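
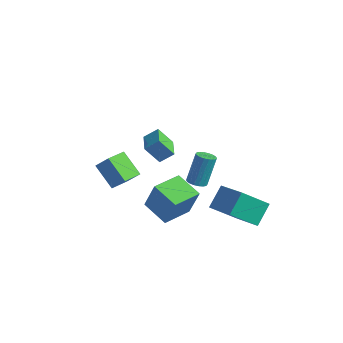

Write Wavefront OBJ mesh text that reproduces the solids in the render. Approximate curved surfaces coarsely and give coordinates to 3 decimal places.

v 2.362 2.919 -4.211
v 1.511 1.496 -2.796
v 2.244 4.086 -3.109
v 1.393 2.663 -1.693
v 4.207 2.477 -3.547
v 3.356 1.054 -2.131
v 4.089 3.644 -2.444
v 3.238 2.221 -1.029
v -1.742 -0.231 1.579
v -1.181 0.361 2.191
v -2.745 0.813 1.489
v -2.184 1.405 2.101
v -1.096 0.295 0.479
v -0.535 0.887 1.091
v -2.099 1.339 0.389
v -1.538 1.931 1.001
v 3.93 -2.457 3.11
v 4.369 -2.794 3.249
v 4.388 -2.06 4.969
v 3.95 -1.723 4.83
v 4.483 -2.586 3.159
v 4.503 -1.852 4.879
v 4.489 -2.353 3.059
v 4.508 -1.619 4.779
v 4.383 -2.14 2.97
v 4.402 -1.406 4.69
v 4.188 -1.99 2.908
v 4.207 -1.256 4.628
v 3.942 -1.933 2.886
v 3.961 -1.199 4.606
v 3.693 -1.979 2.909
v 3.713 -1.245 4.629
v 3.492 -2.12 2.971
v 3.511 -1.386 4.691
v 3.377 -2.328 3.061
v 3.397 -1.594 4.781
v 3.372 -2.561 3.161
v 3.391 -1.827 4.881
v 3.478 -2.774 3.25
v 3.497 -2.04 4.97
v 3.673 -2.924 3.312
v 3.692 -2.19 5.032
v 3.919 -2.981 3.334
v 3.938 -2.247 5.054
v 4.167 -2.935 3.311
v 4.187 -2.201 5.031
v 0.418 -2.662 -0.509
v 1.077 -2.583 1.313
v 0.55 -0.821 -0.637
v 1.209 -0.743 1.186
v 2.031 -2.817 -1.086
v 2.69 -2.739 0.737
v 2.163 -0.977 -1.213
v 2.822 -0.898 0.609
v -4.643 -1.154 -0.822
v -3.854 -0.923 0.079
v -4.734 0.225 -1.098
v -3.945 0.457 -0.197
v -3.275 -1.297 -1.983
v -2.486 -1.065 -1.082
v -3.366 0.083 -2.259
v -2.577 0.314 -1.358
f 2 4 1
f 5 2 1
f 1 4 3
f 3 5 1
f 2 8 4
f 6 2 5
f 6 8 2
f 4 8 3
f 7 5 3
f 3 8 7
f 7 6 5
f 8 6 7
f 10 12 9
f 13 10 9
f 9 12 11
f 11 13 9
f 10 16 12
f 14 10 13
f 14 16 10
f 12 16 11
f 15 13 11
f 11 16 15
f 15 14 13
f 16 14 15
f 18 17 21
f 18 21 19
f 19 21 22
f 19 22 20
f 21 17 23
f 21 23 22
f 22 23 24
f 22 24 20
f 23 17 25
f 23 25 24
f 24 25 26
f 24 26 20
f 25 17 27
f 25 27 26
f 26 27 28
f 26 28 20
f 27 17 29
f 27 29 28
f 28 29 30
f 28 30 20
f 29 17 31
f 29 31 30
f 30 31 32
f 30 32 20
f 31 17 33
f 31 33 32
f 32 33 34
f 32 34 20
f 33 17 35
f 33 35 34
f 34 35 36
f 34 36 20
f 35 17 37
f 35 37 36
f 36 37 38
f 36 38 20
f 37 17 39
f 37 39 38
f 38 39 40
f 38 40 20
f 39 17 41
f 39 41 40
f 40 41 42
f 40 42 20
f 41 17 43
f 41 43 42
f 42 43 44
f 42 44 20
f 43 17 45
f 43 45 44
f 44 45 46
f 44 46 20
f 45 17 18
f 45 18 46
f 46 18 19
f 46 19 20
f 48 50 47
f 51 48 47
f 47 50 49
f 49 51 47
f 48 54 50
f 52 48 51
f 52 54 48
f 50 54 49
f 53 51 49
f 49 54 53
f 53 52 51
f 54 52 53
f 56 58 55
f 59 56 55
f 55 58 57
f 57 59 55
f 56 62 58
f 60 56 59
f 60 62 56
f 58 62 57
f 61 59 57
f 57 62 61
f 61 60 59
f 62 60 61



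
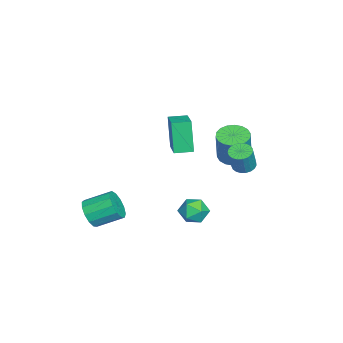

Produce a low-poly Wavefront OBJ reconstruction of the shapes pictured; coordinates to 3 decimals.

v 1.172 3.222 0.302
v 1.647 2.923 0.09
v 2.122 2.799 1.326
v 1.648 3.098 1.538
v 1.727 3.159 0.082
v 2.202 3.035 1.318
v 1.711 3.406 0.113
v 2.187 3.282 1.349
v 1.602 3.621 0.177
v 2.077 3.498 1.413
v 1.419 3.767 0.262
v 1.894 3.644 1.498
v 1.193 3.819 0.354
v 1.668 3.696 1.59
v 0.963 3.768 0.437
v 1.438 3.644 1.673
v 0.77 3.622 0.497
v 1.245 3.498 1.733
v 0.646 3.407 0.523
v 1.121 3.283 1.759
v 0.613 3.16 0.511
v 1.089 3.036 1.747
v 0.677 2.923 0.463
v 1.152 2.8 1.699
v 0.827 2.739 0.387
v 1.302 2.615 1.623
v 1.036 2.638 0.296
v 1.511 2.514 1.532
v 1.269 2.637 0.206
v 1.744 2.514 1.442
v 1.485 2.738 0.133
v 1.96 2.615 1.369
v 1.227 1.627 -3.134
v 1.834 1.286 -3.587
v 0.906 0.414 -2.653
v 1.513 0.073 -3.106
v 1.7 0.563 -2.462
v 1.899 1.313 -2.759
v 0.841 0.387 -3.481
v 1.04 1.137 -3.778
v 1.596 0.52 -3.801
v 2.127 0.629 -3.172
v 0.613 1.071 -3.068
v 1.144 1.18 -2.439
v 2.819 -3.948 -2.913
v 3.102 -3.549 -3.608
v 2.884 -2.234 -2.942
v 2.601 -2.632 -2.247
v 2.628 -3.599 -3.664
v 2.411 -2.283 -2.998
v 2.216 -3.759 -3.482
v 1.998 -2.444 -2.816
v 1.995 -3.98 -3.119
v 1.777 -2.665 -2.453
v 2.035 -4.19 -2.69
v 1.818 -2.875 -2.024
v 2.324 -4.323 -2.332
v 2.107 -3.008 -1.667
v 2.771 -4.337 -2.159
v 2.553 -3.022 -1.493
v 3.232 -4.228 -2.225
v 3.015 -2.912 -1.559
v 3.562 -4.029 -2.509
v 3.345 -2.714 -1.843
v 3.657 -3.805 -2.922
v 3.439 -2.489 -2.256
v 3.485 -3.626 -3.331
v 3.267 -2.31 -2.666
v -2.852 2.192 -1.657
v -2.119 2.615 -1.858
v -1.636 2.612 -0.104
v -2.368 2.188 0.097
v -2.368 2.903 -1.789
v -1.885 2.899 -0.034
v -2.714 3.05 -1.694
v -2.23 3.046 0.061
v -3.086 3.027 -1.591
v -2.603 3.023 0.164
v -3.412 2.839 -1.502
v -2.929 2.835 0.253
v -3.627 2.522 -1.443
v -3.144 2.518 0.312
v -3.689 2.14 -1.427
v -3.206 2.136 0.328
v -3.584 1.768 -1.456
v -3.101 1.765 0.298
v -3.335 1.481 -1.526
v -2.852 1.477 0.229
v -2.99 1.334 -1.621
v -2.506 1.33 0.134
v -2.617 1.357 -1.724
v -2.134 1.353 0.031
v -2.291 1.545 -1.813
v -1.808 1.541 -0.058
v -2.076 1.862 -1.872
v -1.593 1.858 -0.117
v -2.014 2.244 -1.888
v -1.531 2.24 -0.133
v -1.478 -0.807 -0.504
v -2.003 -1.026 1.299
v -1.77 0.128 -0.475
v -2.294 -0.091 1.328
v -0.026 -0.369 -0.028
v -0.55 -0.588 1.775
v -0.317 0.566 0.001
v -0.842 0.347 1.804
f 2 1 5
f 2 5 3
f 3 5 6
f 3 6 4
f 5 1 7
f 5 7 6
f 6 7 8
f 6 8 4
f 7 1 9
f 7 9 8
f 8 9 10
f 8 10 4
f 9 1 11
f 9 11 10
f 10 11 12
f 10 12 4
f 11 1 13
f 11 13 12
f 12 13 14
f 12 14 4
f 13 1 15
f 13 15 14
f 14 15 16
f 14 16 4
f 15 1 17
f 15 17 16
f 16 17 18
f 16 18 4
f 17 1 19
f 17 19 18
f 18 19 20
f 18 20 4
f 19 1 21
f 19 21 20
f 20 21 22
f 20 22 4
f 21 1 23
f 21 23 22
f 22 23 24
f 22 24 4
f 23 1 25
f 23 25 24
f 24 25 26
f 24 26 4
f 25 1 27
f 25 27 26
f 26 27 28
f 26 28 4
f 27 1 29
f 27 29 28
f 28 29 30
f 28 30 4
f 29 1 31
f 29 31 30
f 30 31 32
f 30 32 4
f 31 1 2
f 31 2 32
f 32 2 3
f 32 3 4
f 33 44 38
f 33 38 34
f 33 34 40
f 33 40 43
f 33 43 44
f 34 38 42
f 38 44 37
f 44 43 35
f 43 40 39
f 40 34 41
f 36 42 37
f 36 37 35
f 36 35 39
f 36 39 41
f 36 41 42
f 37 42 38
f 35 37 44
f 39 35 43
f 41 39 40
f 42 41 34
f 46 45 49
f 46 49 47
f 47 49 50
f 47 50 48
f 49 45 51
f 49 51 50
f 50 51 52
f 50 52 48
f 51 45 53
f 51 53 52
f 52 53 54
f 52 54 48
f 53 45 55
f 53 55 54
f 54 55 56
f 54 56 48
f 55 45 57
f 55 57 56
f 56 57 58
f 56 58 48
f 57 45 59
f 57 59 58
f 58 59 60
f 58 60 48
f 59 45 61
f 59 61 60
f 60 61 62
f 60 62 48
f 61 45 63
f 61 63 62
f 62 63 64
f 62 64 48
f 63 45 65
f 63 65 64
f 64 65 66
f 64 66 48
f 65 45 67
f 65 67 66
f 66 67 68
f 66 68 48
f 67 45 46
f 67 46 68
f 68 46 47
f 68 47 48
f 70 69 73
f 70 73 71
f 71 73 74
f 71 74 72
f 73 69 75
f 73 75 74
f 74 75 76
f 74 76 72
f 75 69 77
f 75 77 76
f 76 77 78
f 76 78 72
f 77 69 79
f 77 79 78
f 78 79 80
f 78 80 72
f 79 69 81
f 79 81 80
f 80 81 82
f 80 82 72
f 81 69 83
f 81 83 82
f 82 83 84
f 82 84 72
f 83 69 85
f 83 85 84
f 84 85 86
f 84 86 72
f 85 69 87
f 85 87 86
f 86 87 88
f 86 88 72
f 87 69 89
f 87 89 88
f 88 89 90
f 88 90 72
f 89 69 91
f 89 91 90
f 90 91 92
f 90 92 72
f 91 69 93
f 91 93 92
f 92 93 94
f 92 94 72
f 93 69 95
f 93 95 94
f 94 95 96
f 94 96 72
f 95 69 97
f 95 97 96
f 96 97 98
f 96 98 72
f 97 69 70
f 97 70 98
f 98 70 71
f 98 71 72
f 100 102 99
f 103 100 99
f 99 102 101
f 101 103 99
f 100 106 102
f 104 100 103
f 104 106 100
f 102 106 101
f 105 103 101
f 101 106 105
f 105 104 103
f 106 104 105



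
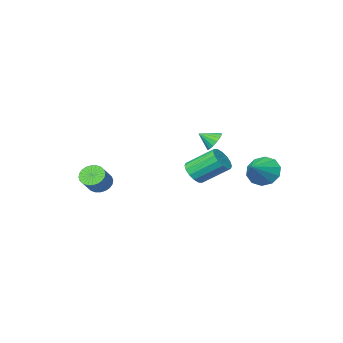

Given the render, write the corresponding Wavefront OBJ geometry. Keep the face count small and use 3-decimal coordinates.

v -4.296 3.408 0.829
v -3.696 3.213 0.04
v -3.064 4.112 1.591
v -3.959 3.771 -0.051
v -4.35 4.191 0.194
v -4.721 4.312 0.681
v -4.929 4.088 1.225
v -4.896 3.604 1.618
v -4.633 3.045 1.709
v -4.241 2.625 1.464
v -3.87 2.504 0.977
v -3.662 2.729 0.433
v 2.554 -2.062 -0.467
v 3.103 -2.04 -0.977
v 3.875 -1.457 -0.124
v 3.326 -1.478 0.387
v 2.968 -1.786 -1.029
v 3.739 -1.203 -0.175
v 2.769 -1.574 -0.994
v 3.54 -0.99 -0.141
v 2.538 -1.436 -0.88
v 3.309 -0.852 -0.026
v 2.309 -1.393 -0.702
v 3.081 -0.81 0.151
v 2.118 -1.452 -0.489
v 2.889 -0.869 0.365
v 1.993 -1.604 -0.272
v 2.764 -1.021 0.581
v 1.953 -1.826 -0.085
v 2.725 -1.242 0.768
v 2.005 -2.083 0.044
v 2.777 -1.5 0.897
v 2.141 -2.337 0.095
v 2.912 -1.754 0.949
v 2.34 -2.55 0.061
v 3.111 -1.966 0.914
v 2.571 -2.688 -0.054
v 3.342 -2.104 0.8
v 2.799 -2.73 -0.231
v 3.571 -2.147 0.622
v 2.991 -2.671 -0.445
v 3.762 -2.088 0.409
v 3.116 -2.519 -0.661
v 3.887 -1.936 0.192
v 3.155 -2.298 -0.848
v 3.927 -1.714 0.005
v -2.023 0.078 0.08
v -1.774 -0.353 0.719
v -2.907 0.711 1.879
v -3.157 1.142 1.24
v -1.503 -0.034 0.691
v -2.637 1.03 1.851
v -1.372 0.315 0.499
v -2.506 1.379 1.659
v -1.415 0.6 0.195
v -2.549 1.665 1.355
v -1.621 0.746 -0.14
v -2.755 1.81 1.02
v -1.935 0.712 -0.416
v -3.069 1.776 0.744
v -2.273 0.509 -0.559
v -3.406 1.573 0.601
v -2.543 0.19 -0.531
v -3.677 1.254 0.629
v -2.674 -0.159 -0.339
v -3.808 0.905 0.821
v -2.631 -0.445 -0.035
v -3.765 0.62 1.125
v -2.425 -0.59 0.3
v -3.559 0.474 1.46
v -2.111 -0.556 0.576
v -3.245 0.508 1.736
v -2.829 0.861 2.472
v -2.389 0.881 1.94
v -2.111 0.399 3.048
v -2.335 1.187 2.117
v -2.413 1.405 2.389
v -2.603 1.477 2.683
v -2.853 1.384 2.921
v -3.097 1.151 3.038
v -3.269 0.84 3.003
v -3.323 0.535 2.826
v -3.245 0.316 2.554
v -3.056 0.244 2.26
v -2.805 0.337 2.023
v -2.562 0.57 1.906
f 2 1 4
f 2 4 3
f 4 1 5
f 4 5 3
f 5 1 6
f 5 6 3
f 6 1 7
f 6 7 3
f 7 1 8
f 7 8 3
f 8 1 9
f 8 9 3
f 9 1 10
f 9 10 3
f 10 1 11
f 10 11 3
f 11 1 12
f 11 12 3
f 12 1 2
f 12 2 3
f 14 13 17
f 14 17 15
f 15 17 18
f 15 18 16
f 17 13 19
f 17 19 18
f 18 19 20
f 18 20 16
f 19 13 21
f 19 21 20
f 20 21 22
f 20 22 16
f 21 13 23
f 21 23 22
f 22 23 24
f 22 24 16
f 23 13 25
f 23 25 24
f 24 25 26
f 24 26 16
f 25 13 27
f 25 27 26
f 26 27 28
f 26 28 16
f 27 13 29
f 27 29 28
f 28 29 30
f 28 30 16
f 29 13 31
f 29 31 30
f 30 31 32
f 30 32 16
f 31 13 33
f 31 33 32
f 32 33 34
f 32 34 16
f 33 13 35
f 33 35 34
f 34 35 36
f 34 36 16
f 35 13 37
f 35 37 36
f 36 37 38
f 36 38 16
f 37 13 39
f 37 39 38
f 38 39 40
f 38 40 16
f 39 13 41
f 39 41 40
f 40 41 42
f 40 42 16
f 41 13 43
f 41 43 42
f 42 43 44
f 42 44 16
f 43 13 45
f 43 45 44
f 44 45 46
f 44 46 16
f 45 13 14
f 45 14 46
f 46 14 15
f 46 15 16
f 48 47 51
f 48 51 49
f 49 51 52
f 49 52 50
f 51 47 53
f 51 53 52
f 52 53 54
f 52 54 50
f 53 47 55
f 53 55 54
f 54 55 56
f 54 56 50
f 55 47 57
f 55 57 56
f 56 57 58
f 56 58 50
f 57 47 59
f 57 59 58
f 58 59 60
f 58 60 50
f 59 47 61
f 59 61 60
f 60 61 62
f 60 62 50
f 61 47 63
f 61 63 62
f 62 63 64
f 62 64 50
f 63 47 65
f 63 65 64
f 64 65 66
f 64 66 50
f 65 47 67
f 65 67 66
f 66 67 68
f 66 68 50
f 67 47 69
f 67 69 68
f 68 69 70
f 68 70 50
f 69 47 71
f 69 71 70
f 70 71 72
f 70 72 50
f 71 47 48
f 71 48 72
f 72 48 49
f 72 49 50
f 74 73 76
f 74 76 75
f 76 73 77
f 76 77 75
f 77 73 78
f 77 78 75
f 78 73 79
f 78 79 75
f 79 73 80
f 79 80 75
f 80 73 81
f 80 81 75
f 81 73 82
f 81 82 75
f 82 73 83
f 82 83 75
f 83 73 84
f 83 84 75
f 84 73 85
f 84 85 75
f 85 73 86
f 85 86 75
f 86 73 74
f 86 74 75



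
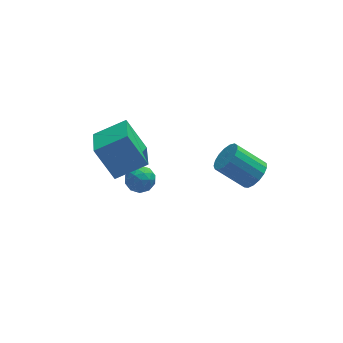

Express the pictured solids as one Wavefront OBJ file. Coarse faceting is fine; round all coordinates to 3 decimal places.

v 3.738 -1.769 1.177
v 4.352 -1.587 1.766
v 3.036 -0.989 2.952
v 2.422 -1.171 2.363
v 4.315 -1.234 1.548
v 2.999 -0.636 2.734
v 4.147 -1.004 1.245
v 2.831 -0.406 2.431
v 3.884 -0.949 0.926
v 2.568 -0.351 2.112
v 3.589 -1.082 0.665
v 2.273 -0.484 1.851
v 3.327 -1.372 0.521
v 2.011 -0.774 1.707
v 3.16 -1.753 0.527
v 1.844 -1.155 1.714
v 3.125 -2.138 0.682
v 1.809 -1.54 1.869
v 3.23 -2.438 0.951
v 1.914 -1.84 2.137
v 3.452 -2.585 1.271
v 2.136 -1.987 2.457
v 3.74 -2.545 1.57
v 2.423 -1.947 2.756
v 4.027 -2.327 1.778
v 2.711 -1.73 2.965
v 4.248 -1.982 1.849
v 2.932 -1.384 3.036
v -3.495 1.491 2.82
v -3.798 -0.294 3.428
v -1.858 1.484 3.616
v -2.161 -0.301 4.224
v -2.659 0.761 1.096
v -2.962 -1.024 1.704
v -1.022 0.754 1.892
v -1.325 -1.031 2.5
v -1.796 2.323 -2.282
v -1.071 2.498 -2.646
v -1.189 1.402 -1.514
v -0.464 1.577 -1.878
v -0.821 2.134 -1.377
v -1.196 2.703 -1.851
v -1.064 1.197 -2.309
v -1.439 1.766 -2.783
v -0.618 1.802 -2.663
v -0.468 2.381 -2.087
v -1.792 1.519 -2.073
v -1.642 2.098 -1.497
v -1.487 2.491 -2.531
v -0.773 1.409 -1.629
v -0.983 1.736 -1.334
v -0.557 1.839 -1.548
v -1.561 2.612 -2.064
v -1.134 2.715 -2.278
v -0.987 2.501 -1.532
v -1.126 1.185 -1.882
v -0.699 1.288 -2.096
v -1.703 2.061 -2.612
v -1.277 2.164 -2.826
v -1.273 1.399 -2.628
v -0.794 2.185 -2.755
v -0.437 1.643 -2.304
v -0.79 1.42 -2.557
v -1.01 1.755 -2.836
v -0.706 2.525 -2.417
v -0.349 1.984 -1.965
v -0.559 2.311 -1.67
v -0.78 2.646 -1.949
v -0.44 2.116 -2.426
v -1.911 1.916 -2.195
v -1.554 1.375 -1.743
v -1.48 1.254 -2.211
v -1.701 1.589 -2.49
v -1.823 2.257 -1.856
v -1.466 1.715 -1.405
v -1.25 2.145 -1.324
v -1.47 2.48 -1.603
v -1.82 1.784 -1.734
f 2 1 5
f 2 5 3
f 3 5 6
f 3 6 4
f 5 1 7
f 5 7 6
f 6 7 8
f 6 8 4
f 7 1 9
f 7 9 8
f 8 9 10
f 8 10 4
f 9 1 11
f 9 11 10
f 10 11 12
f 10 12 4
f 11 1 13
f 11 13 12
f 12 13 14
f 12 14 4
f 13 1 15
f 13 15 14
f 14 15 16
f 14 16 4
f 15 1 17
f 15 17 16
f 16 17 18
f 16 18 4
f 17 1 19
f 17 19 18
f 18 19 20
f 18 20 4
f 19 1 21
f 19 21 20
f 20 21 22
f 20 22 4
f 21 1 23
f 21 23 22
f 22 23 24
f 22 24 4
f 23 1 25
f 23 25 24
f 24 25 26
f 24 26 4
f 25 1 27
f 25 27 26
f 26 27 28
f 26 28 4
f 27 1 2
f 27 2 28
f 28 2 3
f 28 3 4
f 30 32 29
f 33 30 29
f 29 32 31
f 31 33 29
f 30 36 32
f 34 30 33
f 34 36 30
f 32 36 31
f 35 33 31
f 31 36 35
f 35 34 33
f 36 34 35
f 37 74 53
f 74 48 77
f 53 77 42
f 74 77 53
f 37 53 49
f 53 42 54
f 49 54 38
f 53 54 49
f 37 49 58
f 49 38 59
f 58 59 44
f 49 59 58
f 37 58 70
f 58 44 73
f 70 73 47
f 58 73 70
f 37 70 74
f 70 47 78
f 74 78 48
f 70 78 74
f 38 54 65
f 54 42 68
f 65 68 46
f 54 68 65
f 42 77 55
f 77 48 76
f 55 76 41
f 77 76 55
f 48 78 75
f 78 47 71
f 75 71 39
f 78 71 75
f 47 73 72
f 73 44 60
f 72 60 43
f 73 60 72
f 44 59 64
f 59 38 61
f 64 61 45
f 59 61 64
f 40 66 52
f 66 46 67
f 52 67 41
f 66 67 52
f 40 52 50
f 52 41 51
f 50 51 39
f 52 51 50
f 40 50 57
f 50 39 56
f 57 56 43
f 50 56 57
f 40 57 62
f 57 43 63
f 62 63 45
f 57 63 62
f 40 62 66
f 62 45 69
f 66 69 46
f 62 69 66
f 41 67 55
f 67 46 68
f 55 68 42
f 67 68 55
f 39 51 75
f 51 41 76
f 75 76 48
f 51 76 75
f 43 56 72
f 56 39 71
f 72 71 47
f 56 71 72
f 45 63 64
f 63 43 60
f 64 60 44
f 63 60 64
f 46 69 65
f 69 45 61
f 65 61 38
f 69 61 65



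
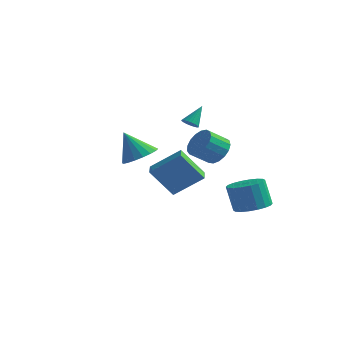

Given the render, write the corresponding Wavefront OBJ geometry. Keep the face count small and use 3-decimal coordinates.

v 3 -0.502 0.861
v 3.468 -0.215 1.587
v 2.847 -1.072 2.325
v 2.38 -1.358 1.599
v 3.114 0.039 1.585
v 2.494 -0.818 2.322
v 2.734 0.169 1.416
v 2.114 -0.688 2.154
v 2.415 0.146 1.12
v 1.795 -0.711 1.858
v 2.23 -0.026 0.765
v 1.61 -0.883 1.503
v 2.222 -0.307 0.432
v 1.601 -1.164 1.17
v 2.392 -0.632 0.197
v 1.771 -1.489 0.935
v 2.701 -0.927 0.115
v 2.08 -1.784 0.852
v 3.079 -1.125 0.203
v 2.458 -1.982 0.941
v 3.439 -1.18 0.442
v 2.818 -2.037 1.18
v 3.698 -1.08 0.777
v 3.077 -1.937 1.515
v 3.798 -0.847 1.131
v 3.177 -1.704 1.869
v 3.715 -0.535 1.424
v 3.094 -1.392 2.161
v -3.107 1.853 -1.292
v -2.421 1.068 -1.008
v -4.013 1.647 0.332
v -2.207 1.464 -0.838
v -2.171 1.937 -0.759
v -2.321 2.393 -0.785
v -2.627 2.742 -0.911
v -3.027 2.915 -1.113
v -3.443 2.877 -1.35
v -3.793 2.637 -1.575
v -4.007 2.241 -1.745
v -4.043 1.768 -1.824
v -3.893 1.312 -1.798
v -3.588 0.963 -1.672
v -3.187 0.79 -1.47
v -2.771 0.828 -1.233
v 1.142 -4.055 0.137
v 2.489 -3.328 1.295
v 0.663 -3.224 0.171
v 2.011 -2.496 1.329
v 2.129 -3.424 -1.409
v 3.477 -2.696 -0.251
v 1.651 -2.592 -1.375
v 2.998 -1.865 -0.217
v 3.57 2.167 -3.817
v 4.505 1.802 -3.546
v 4.045 1.809 -1.951
v 3.11 2.173 -2.223
v 4.565 2.26 -3.531
v 4.105 2.267 -1.936
v 4.428 2.7 -3.572
v 3.968 2.707 -1.977
v 4.121 3.035 -3.662
v 3.661 3.042 -2.067
v 3.705 3.197 -3.783
v 3.245 3.204 -2.188
v 3.262 3.155 -3.911
v 2.802 3.162 -2.316
v 2.88 2.918 -4.02
v 2.42 2.925 -2.425
v 2.635 2.531 -4.089
v 2.175 2.538 -2.494
v 2.575 2.073 -4.104
v 2.115 2.08 -2.509
v 2.712 1.633 -4.063
v 2.252 1.64 -2.468
v 3.019 1.298 -3.973
v 2.559 1.305 -2.378
v 3.435 1.136 -3.852
v 2.975 1.143 -2.257
v 3.878 1.178 -3.724
v 3.418 1.185 -2.129
v 4.26 1.415 -3.615
v 3.8 1.422 -2.02
v -0.766 3.097 1.112
v -0.552 3.443 0.788
v -0.534 3.963 2.188
v -0.76 3.502 0.785
v -0.969 3.491 0.839
v -1.143 3.412 0.94
v -1.252 3.279 1.071
v -1.277 3.114 1.209
v -1.214 2.947 1.33
v -1.073 2.805 1.413
v -0.879 2.714 1.445
v -0.666 2.689 1.419
v -0.47 2.735 1.339
v -0.326 2.844 1.221
v -0.257 2.996 1.083
v -0.277 3.166 0.951
v -0.381 3.324 0.847
f 2 1 5
f 2 5 3
f 3 5 6
f 3 6 4
f 5 1 7
f 5 7 6
f 6 7 8
f 6 8 4
f 7 1 9
f 7 9 8
f 8 9 10
f 8 10 4
f 9 1 11
f 9 11 10
f 10 11 12
f 10 12 4
f 11 1 13
f 11 13 12
f 12 13 14
f 12 14 4
f 13 1 15
f 13 15 14
f 14 15 16
f 14 16 4
f 15 1 17
f 15 17 16
f 16 17 18
f 16 18 4
f 17 1 19
f 17 19 18
f 18 19 20
f 18 20 4
f 19 1 21
f 19 21 20
f 20 21 22
f 20 22 4
f 21 1 23
f 21 23 22
f 22 23 24
f 22 24 4
f 23 1 25
f 23 25 24
f 24 25 26
f 24 26 4
f 25 1 27
f 25 27 26
f 26 27 28
f 26 28 4
f 27 1 2
f 27 2 28
f 28 2 3
f 28 3 4
f 30 29 32
f 30 32 31
f 32 29 33
f 32 33 31
f 33 29 34
f 33 34 31
f 34 29 35
f 34 35 31
f 35 29 36
f 35 36 31
f 36 29 37
f 36 37 31
f 37 29 38
f 37 38 31
f 38 29 39
f 38 39 31
f 39 29 40
f 39 40 31
f 40 29 41
f 40 41 31
f 41 29 42
f 41 42 31
f 42 29 43
f 42 43 31
f 43 29 44
f 43 44 31
f 44 29 30
f 44 30 31
f 46 48 45
f 49 46 45
f 45 48 47
f 47 49 45
f 46 52 48
f 50 46 49
f 50 52 46
f 48 52 47
f 51 49 47
f 47 52 51
f 51 50 49
f 52 50 51
f 54 53 57
f 54 57 55
f 55 57 58
f 55 58 56
f 57 53 59
f 57 59 58
f 58 59 60
f 58 60 56
f 59 53 61
f 59 61 60
f 60 61 62
f 60 62 56
f 61 53 63
f 61 63 62
f 62 63 64
f 62 64 56
f 63 53 65
f 63 65 64
f 64 65 66
f 64 66 56
f 65 53 67
f 65 67 66
f 66 67 68
f 66 68 56
f 67 53 69
f 67 69 68
f 68 69 70
f 68 70 56
f 69 53 71
f 69 71 70
f 70 71 72
f 70 72 56
f 71 53 73
f 71 73 72
f 72 73 74
f 72 74 56
f 73 53 75
f 73 75 74
f 74 75 76
f 74 76 56
f 75 53 77
f 75 77 76
f 76 77 78
f 76 78 56
f 77 53 79
f 77 79 78
f 78 79 80
f 78 80 56
f 79 53 81
f 79 81 80
f 80 81 82
f 80 82 56
f 81 53 54
f 81 54 82
f 82 54 55
f 82 55 56
f 84 83 86
f 84 86 85
f 86 83 87
f 86 87 85
f 87 83 88
f 87 88 85
f 88 83 89
f 88 89 85
f 89 83 90
f 89 90 85
f 90 83 91
f 90 91 85
f 91 83 92
f 91 92 85
f 92 83 93
f 92 93 85
f 93 83 94
f 93 94 85
f 94 83 95
f 94 95 85
f 95 83 96
f 95 96 85
f 96 83 97
f 96 97 85
f 97 83 98
f 97 98 85
f 98 83 99
f 98 99 85
f 99 83 84
f 99 84 85



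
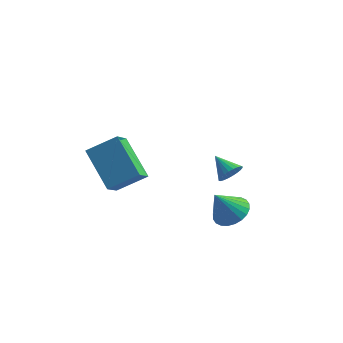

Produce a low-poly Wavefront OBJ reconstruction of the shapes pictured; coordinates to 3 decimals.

v 3.279 -1.478 -1.889
v 3.952 -1.242 -1.484
v 2.681 -1.862 -0.671
v 3.781 -0.972 -1.483
v 3.533 -0.779 -1.544
v 3.246 -0.692 -1.657
v 2.965 -0.725 -1.806
v 2.731 -0.873 -1.967
v 2.581 -1.112 -2.116
v 2.537 -1.408 -2.231
v 2.606 -1.714 -2.294
v 2.777 -1.984 -2.295
v 3.025 -2.177 -2.234
v 3.311 -2.264 -2.121
v 3.593 -2.231 -1.972
v 3.826 -2.084 -1.811
v 3.977 -1.844 -1.662
v 4.021 -1.548 -1.547
v 2.507 2.291 -2.689
v 2.905 2.422 -2.246
v 1.713 2.889 -2.151
v 2.941 2.604 -2.395
v 2.91 2.738 -2.589
v 2.819 2.804 -2.799
v 2.679 2.792 -2.991
v 2.514 2.704 -3.138
v 2.347 2.553 -3.216
v 2.205 2.362 -3.214
v 2.109 2.161 -3.132
v 2.073 1.979 -2.982
v 2.104 1.845 -2.788
v 2.196 1.778 -2.579
v 2.335 1.79 -2.386
v 2.501 1.878 -2.24
v 2.667 2.029 -2.162
v 2.809 2.22 -2.164
v -2.727 -1.042 0.407
v -1.536 -0.573 1.129
v -2.605 -0.125 -0.389
v -1.413 0.344 0.333
v -1.527 -2.244 -0.793
v -0.335 -1.775 -0.071
v -1.404 -1.327 -1.589
v -0.213 -0.858 -0.867
f 2 1 4
f 2 4 3
f 4 1 5
f 4 5 3
f 5 1 6
f 5 6 3
f 6 1 7
f 6 7 3
f 7 1 8
f 7 8 3
f 8 1 9
f 8 9 3
f 9 1 10
f 9 10 3
f 10 1 11
f 10 11 3
f 11 1 12
f 11 12 3
f 12 1 13
f 12 13 3
f 13 1 14
f 13 14 3
f 14 1 15
f 14 15 3
f 15 1 16
f 15 16 3
f 16 1 17
f 16 17 3
f 17 1 18
f 17 18 3
f 18 1 2
f 18 2 3
f 20 19 22
f 20 22 21
f 22 19 23
f 22 23 21
f 23 19 24
f 23 24 21
f 24 19 25
f 24 25 21
f 25 19 26
f 25 26 21
f 26 19 27
f 26 27 21
f 27 19 28
f 27 28 21
f 28 19 29
f 28 29 21
f 29 19 30
f 29 30 21
f 30 19 31
f 30 31 21
f 31 19 32
f 31 32 21
f 32 19 33
f 32 33 21
f 33 19 34
f 33 34 21
f 34 19 35
f 34 35 21
f 35 19 36
f 35 36 21
f 36 19 20
f 36 20 21
f 38 40 37
f 41 38 37
f 37 40 39
f 39 41 37
f 38 44 40
f 42 38 41
f 42 44 38
f 40 44 39
f 43 41 39
f 39 44 43
f 43 42 41
f 44 42 43



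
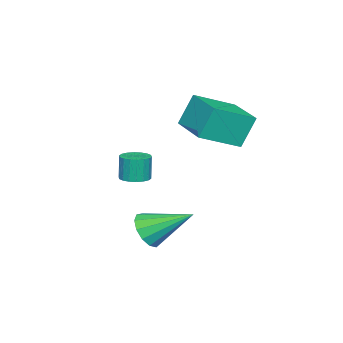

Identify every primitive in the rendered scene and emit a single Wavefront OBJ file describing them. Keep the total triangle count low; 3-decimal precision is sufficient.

v -3.901 0.622 0.169
v -4.392 1.056 1.651
v -2.559 2.197 0.152
v -3.049 2.631 1.634
v -2.491 -0.571 0.986
v -2.981 -0.137 2.468
v -1.148 1.004 0.969
v -1.639 1.438 2.451
v 1.138 -0.049 -3.43
v 1.964 -0.107 -3.052
v 0.762 1.749 -2.33
v 2.021 0.168 -3.481
v 1.797 0.374 -3.894
v 1.364 0.445 -4.16
v 0.86 0.36 -4.193
v 0.444 0.145 -3.984
v 0.248 -0.131 -3.599
v 0.335 -0.381 -3.16
v 0.677 -0.526 -2.807
v 1.166 -0.519 -2.651
v 1.646 -0.363 -2.742
v -1.334 -1.935 -1.922
v -1 -1.368 -1.876
v -1.111 -1.398 -0.692
v -1.446 -1.965 -0.738
v -1.278 -1.278 -1.9
v -1.39 -1.308 -0.716
v -1.568 -1.318 -1.928
v -1.68 -1.348 -0.744
v -1.811 -1.48 -1.956
v -1.923 -1.51 -0.771
v -1.96 -1.732 -1.976
v -2.072 -1.763 -0.792
v -1.985 -2.025 -1.986
v -2.097 -2.055 -0.802
v -1.881 -2.299 -1.983
v -1.993 -2.33 -0.799
v -1.669 -2.502 -1.968
v -1.78 -2.532 -0.784
v -1.39 -2.592 -1.944
v -1.502 -2.622 -0.76
v -1.1 -2.552 -1.916
v -1.212 -2.582 -0.732
v -0.857 -2.39 -1.889
v -0.969 -2.42 -0.704
v -0.708 -2.137 -1.868
v -0.82 -2.168 -0.684
v -0.683 -1.845 -1.858
v -0.795 -1.875 -0.674
v -0.787 -1.57 -1.861
v -0.899 -1.601 -0.677
f 2 4 1
f 5 2 1
f 1 4 3
f 3 5 1
f 2 8 4
f 6 2 5
f 6 8 2
f 4 8 3
f 7 5 3
f 3 8 7
f 7 6 5
f 8 6 7
f 10 9 12
f 10 12 11
f 12 9 13
f 12 13 11
f 13 9 14
f 13 14 11
f 14 9 15
f 14 15 11
f 15 9 16
f 15 16 11
f 16 9 17
f 16 17 11
f 17 9 18
f 17 18 11
f 18 9 19
f 18 19 11
f 19 9 20
f 19 20 11
f 20 9 21
f 20 21 11
f 21 9 10
f 21 10 11
f 23 22 26
f 23 26 24
f 24 26 27
f 24 27 25
f 26 22 28
f 26 28 27
f 27 28 29
f 27 29 25
f 28 22 30
f 28 30 29
f 29 30 31
f 29 31 25
f 30 22 32
f 30 32 31
f 31 32 33
f 31 33 25
f 32 22 34
f 32 34 33
f 33 34 35
f 33 35 25
f 34 22 36
f 34 36 35
f 35 36 37
f 35 37 25
f 36 22 38
f 36 38 37
f 37 38 39
f 37 39 25
f 38 22 40
f 38 40 39
f 39 40 41
f 39 41 25
f 40 22 42
f 40 42 41
f 41 42 43
f 41 43 25
f 42 22 44
f 42 44 43
f 43 44 45
f 43 45 25
f 44 22 46
f 44 46 45
f 45 46 47
f 45 47 25
f 46 22 48
f 46 48 47
f 47 48 49
f 47 49 25
f 48 22 50
f 48 50 49
f 49 50 51
f 49 51 25
f 50 22 23
f 50 23 51
f 51 23 24
f 51 24 25



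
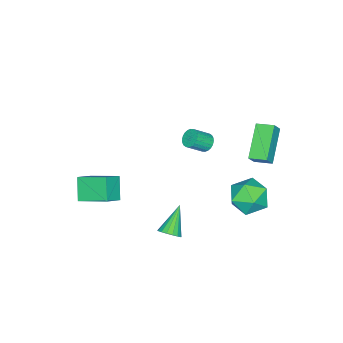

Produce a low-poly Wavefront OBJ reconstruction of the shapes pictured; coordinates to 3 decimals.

v -0.458 2.138 2.244
v -0.041 2.357 1.981
v 0.656 1.861 2.673
v 0.238 1.642 2.936
v -0.08 2.505 2.126
v 0.617 2.009 2.818
v -0.177 2.597 2.29
v 0.52 2.101 2.981
v -0.316 2.618 2.446
v 0.38 2.122 3.137
v -0.478 2.567 2.571
v 0.219 2.071 3.263
v -0.636 2.451 2.647
v 0.061 1.954 3.339
v -0.767 2.286 2.662
v -0.07 1.79 3.353
v -0.851 2.1 2.613
v -0.155 1.603 3.304
v -0.876 1.919 2.507
v -0.179 1.423 3.199
v -0.837 1.771 2.362
v -0.14 1.275 3.054
v -0.74 1.679 2.199
v -0.043 1.183 2.89
v -0.6 1.658 2.043
v 0.096 1.162 2.734
v -0.439 1.709 1.917
v 0.258 1.213 2.609
v -0.281 1.826 1.841
v 0.416 1.329 2.533
v -0.15 1.99 1.827
v 0.547 1.494 2.518
v -0.065 2.177 1.876
v 0.631 1.68 2.567
v -2.432 3.744 -0.137
v -4.099 3.155 1.016
v -2.62 4.702 0.081
v -4.286 4.113 1.234
v -1.954 3.687 0.526
v -3.62 3.098 1.679
v -2.141 4.645 0.744
v -3.808 4.056 1.897
v 3.651 2.682 -1.304
v 4.058 2.497 -0.889
v 2.409 2.478 -0.176
v 4.046 2.786 -0.85
v 3.943 3.051 -0.916
v 3.773 3.232 -1.07
v 3.576 3.287 -1.278
v 3.395 3.203 -1.492
v 3.274 3 -1.662
v 3.238 2.724 -1.751
v 3.298 2.438 -1.737
v 3.438 2.208 -1.624
v 3.627 2.087 -1.438
v 3.822 2.102 -1.221
v 3.977 2.25 -1.022
v 1.698 -3.34 -1.75
v 2.601 -3.491 -1.141
v 1.479 -1.709 -1.02
v 2.382 -1.86 -0.412
v 2.478 -2.78 -2.768
v 3.381 -2.931 -2.16
v 2.259 -1.149 -2.039
v 3.162 -1.3 -1.43
v -2.616 4.42 -2.196
v -1.462 4.368 -2.424
v -2.918 2.972 -3.396
v -1.764 2.92 -3.624
v -2.17 2.605 -2.564
v -1.983 3.5 -1.823
v -2.397 3.84 -3.997
v -2.21 4.735 -3.256
v -1.327 4.009 -3.538
v -1.186 3.246 -2.652
v -3.194 4.094 -3.168
v -3.053 3.331 -2.282
f 2 1 5
f 2 5 3
f 3 5 6
f 3 6 4
f 5 1 7
f 5 7 6
f 6 7 8
f 6 8 4
f 7 1 9
f 7 9 8
f 8 9 10
f 8 10 4
f 9 1 11
f 9 11 10
f 10 11 12
f 10 12 4
f 11 1 13
f 11 13 12
f 12 13 14
f 12 14 4
f 13 1 15
f 13 15 14
f 14 15 16
f 14 16 4
f 15 1 17
f 15 17 16
f 16 17 18
f 16 18 4
f 17 1 19
f 17 19 18
f 18 19 20
f 18 20 4
f 19 1 21
f 19 21 20
f 20 21 22
f 20 22 4
f 21 1 23
f 21 23 22
f 22 23 24
f 22 24 4
f 23 1 25
f 23 25 24
f 24 25 26
f 24 26 4
f 25 1 27
f 25 27 26
f 26 27 28
f 26 28 4
f 27 1 29
f 27 29 28
f 28 29 30
f 28 30 4
f 29 1 31
f 29 31 30
f 30 31 32
f 30 32 4
f 31 1 33
f 31 33 32
f 32 33 34
f 32 34 4
f 33 1 2
f 33 2 34
f 34 2 3
f 34 3 4
f 36 38 35
f 39 36 35
f 35 38 37
f 37 39 35
f 36 42 38
f 40 36 39
f 40 42 36
f 38 42 37
f 41 39 37
f 37 42 41
f 41 40 39
f 42 40 41
f 44 43 46
f 44 46 45
f 46 43 47
f 46 47 45
f 47 43 48
f 47 48 45
f 48 43 49
f 48 49 45
f 49 43 50
f 49 50 45
f 50 43 51
f 50 51 45
f 51 43 52
f 51 52 45
f 52 43 53
f 52 53 45
f 53 43 54
f 53 54 45
f 54 43 55
f 54 55 45
f 55 43 56
f 55 56 45
f 56 43 57
f 56 57 45
f 57 43 44
f 57 44 45
f 59 61 58
f 62 59 58
f 58 61 60
f 60 62 58
f 59 65 61
f 63 59 62
f 63 65 59
f 61 65 60
f 64 62 60
f 60 65 64
f 64 63 62
f 65 63 64
f 66 77 71
f 66 71 67
f 66 67 73
f 66 73 76
f 66 76 77
f 67 71 75
f 71 77 70
f 77 76 68
f 76 73 72
f 73 67 74
f 69 75 70
f 69 70 68
f 69 68 72
f 69 72 74
f 69 74 75
f 70 75 71
f 68 70 77
f 72 68 76
f 74 72 73
f 75 74 67



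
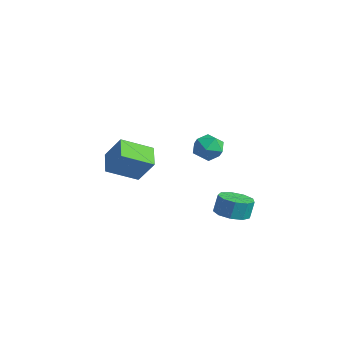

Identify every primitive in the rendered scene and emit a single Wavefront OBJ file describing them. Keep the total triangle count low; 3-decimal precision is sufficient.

v -3.332 -4.902 -0.192
v -4.432 -4.094 0.298
v -2.543 -3.28 -1.099
v -3.642 -2.471 -0.609
v -2.398 -4.529 1.289
v -3.497 -3.72 1.779
v -1.608 -2.906 0.382
v -2.708 -2.098 0.872
v 3.406 -1.792 -1.453
v 4.231 -1.263 -1.598
v 4.198 -0.92 -0.532
v 3.374 -1.448 -0.387
v 3.686 -0.885 -1.736
v 3.654 -0.542 -0.67
v 3.01 -0.931 -1.742
v 2.978 -0.588 -0.676
v 2.52 -1.38 -1.612
v 2.488 -1.037 -0.547
v 2.444 -2.021 -1.408
v 2.412 -1.678 -0.342
v 2.819 -2.555 -1.225
v 2.786 -2.212 -0.159
v 3.468 -2.732 -1.148
v 3.435 -2.388 -0.083
v 4.088 -2.468 -1.214
v 4.056 -2.125 -0.149
v 4.39 -1.888 -1.392
v 4.357 -1.545 -0.326
v 1.748 -1.249 1.959
v 2.334 -1.543 2.656
v 0.566 -1.977 2.644
v 1.152 -2.271 3.341
v 0.925 -1.345 3.267
v 1.655 -0.895 2.843
v 1.245 -2.625 2.457
v 1.975 -2.175 2.033
v 2.023 -2.394 2.964
v 1.825 -1.602 3.464
v 1.075 -1.918 1.836
v 0.877 -1.126 2.336
f 2 4 1
f 5 2 1
f 1 4 3
f 3 5 1
f 2 8 4
f 6 2 5
f 6 8 2
f 4 8 3
f 7 5 3
f 3 8 7
f 7 6 5
f 8 6 7
f 10 9 13
f 10 13 11
f 11 13 14
f 11 14 12
f 13 9 15
f 13 15 14
f 14 15 16
f 14 16 12
f 15 9 17
f 15 17 16
f 16 17 18
f 16 18 12
f 17 9 19
f 17 19 18
f 18 19 20
f 18 20 12
f 19 9 21
f 19 21 20
f 20 21 22
f 20 22 12
f 21 9 23
f 21 23 22
f 22 23 24
f 22 24 12
f 23 9 25
f 23 25 24
f 24 25 26
f 24 26 12
f 25 9 27
f 25 27 26
f 26 27 28
f 26 28 12
f 27 9 10
f 27 10 28
f 28 10 11
f 28 11 12
f 29 40 34
f 29 34 30
f 29 30 36
f 29 36 39
f 29 39 40
f 30 34 38
f 34 40 33
f 40 39 31
f 39 36 35
f 36 30 37
f 32 38 33
f 32 33 31
f 32 31 35
f 32 35 37
f 32 37 38
f 33 38 34
f 31 33 40
f 35 31 39
f 37 35 36
f 38 37 30



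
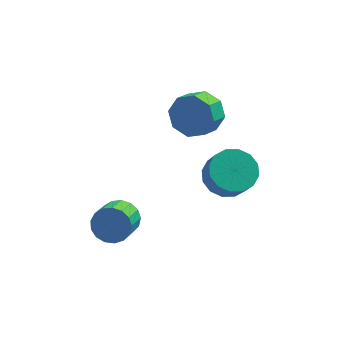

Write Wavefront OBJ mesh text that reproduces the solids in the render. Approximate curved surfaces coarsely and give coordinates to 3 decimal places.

v -0.57 0.105 -0.767
v 0.21 -0.239 -0.984
v -0.109 -1.389 -0.31
v -0.89 -1.045 -0.093
v 0.284 -0.045 -0.617
v -0.036 -1.195 0.056
v 0.162 0.184 -0.285
v -0.158 -0.966 0.388
v -0.128 0.394 -0.063
v -0.447 -0.756 0.61
v -0.519 0.538 -0.002
v -0.838 -0.612 0.671
v -0.922 0.583 -0.117
v -1.241 -0.567 0.556
v -1.244 0.518 -0.38
v -1.564 -0.631 0.293
v -1.412 0.359 -0.732
v -1.731 -0.791 -0.059
v -1.387 0.141 -1.092
v -1.707 -1.008 -0.418
v -1.175 -0.085 -1.377
v -1.495 -1.234 -0.704
v -0.825 -0.267 -1.522
v -1.144 -1.417 -0.849
v -0.416 -0.365 -1.495
v -0.735 -1.514 -0.822
v -0.042 -0.354 -1.3
v -0.362 -1.504 -0.627
v 3.819 2.402 -0.122
v 4.629 1.908 -0.659
v 4.931 1.245 0.405
v 4.121 1.738 0.942
v 4.862 2.371 -0.437
v 5.164 1.708 0.628
v 4.816 2.843 -0.13
v 5.118 2.18 0.935
v 4.502 3.196 0.179
v 4.804 2.533 1.243
v 4.006 3.336 0.407
v 4.307 2.673 1.472
v 3.459 3.226 0.493
v 3.761 2.563 1.558
v 3.009 2.895 0.415
v 3.311 2.232 1.479
v 2.776 2.432 0.192
v 3.078 1.769 1.257
v 2.822 1.96 -0.115
v 3.124 1.297 0.95
v 3.136 1.607 -0.423
v 3.438 0.944 0.641
v 3.633 1.467 -0.652
v 3.934 0.804 0.413
v 4.179 1.577 -0.738
v 4.481 0.914 0.327
v 2.773 3.1 3.6
v 3.353 2.439 3.008
v 2.887 1.618 3.469
v 2.307 2.28 4.06
v 3.715 2.627 3.71
v 3.249 1.806 4.17
v 3.525 3.092 4.347
v 3.059 2.271 4.807
v 2.895 3.562 4.546
v 2.429 2.742 5.007
v 2.193 3.762 4.191
v 1.727 2.941 4.652
v 1.831 3.574 3.49
v 1.365 2.753 3.95
v 2.021 3.109 2.853
v 1.555 2.288 3.313
v 2.651 2.638 2.653
v 2.185 1.818 3.114
f 2 1 5
f 2 5 3
f 3 5 6
f 3 6 4
f 5 1 7
f 5 7 6
f 6 7 8
f 6 8 4
f 7 1 9
f 7 9 8
f 8 9 10
f 8 10 4
f 9 1 11
f 9 11 10
f 10 11 12
f 10 12 4
f 11 1 13
f 11 13 12
f 12 13 14
f 12 14 4
f 13 1 15
f 13 15 14
f 14 15 16
f 14 16 4
f 15 1 17
f 15 17 16
f 16 17 18
f 16 18 4
f 17 1 19
f 17 19 18
f 18 19 20
f 18 20 4
f 19 1 21
f 19 21 20
f 20 21 22
f 20 22 4
f 21 1 23
f 21 23 22
f 22 23 24
f 22 24 4
f 23 1 25
f 23 25 24
f 24 25 26
f 24 26 4
f 25 1 27
f 25 27 26
f 26 27 28
f 26 28 4
f 27 1 2
f 27 2 28
f 28 2 3
f 28 3 4
f 30 29 33
f 30 33 31
f 31 33 34
f 31 34 32
f 33 29 35
f 33 35 34
f 34 35 36
f 34 36 32
f 35 29 37
f 35 37 36
f 36 37 38
f 36 38 32
f 37 29 39
f 37 39 38
f 38 39 40
f 38 40 32
f 39 29 41
f 39 41 40
f 40 41 42
f 40 42 32
f 41 29 43
f 41 43 42
f 42 43 44
f 42 44 32
f 43 29 45
f 43 45 44
f 44 45 46
f 44 46 32
f 45 29 47
f 45 47 46
f 46 47 48
f 46 48 32
f 47 29 49
f 47 49 48
f 48 49 50
f 48 50 32
f 49 29 51
f 49 51 50
f 50 51 52
f 50 52 32
f 51 29 53
f 51 53 52
f 52 53 54
f 52 54 32
f 53 29 30
f 53 30 54
f 54 30 31
f 54 31 32
f 56 55 59
f 56 59 57
f 57 59 60
f 57 60 58
f 59 55 61
f 59 61 60
f 60 61 62
f 60 62 58
f 61 55 63
f 61 63 62
f 62 63 64
f 62 64 58
f 63 55 65
f 63 65 64
f 64 65 66
f 64 66 58
f 65 55 67
f 65 67 66
f 66 67 68
f 66 68 58
f 67 55 69
f 67 69 68
f 68 69 70
f 68 70 58
f 69 55 71
f 69 71 70
f 70 71 72
f 70 72 58
f 71 55 56
f 71 56 72
f 72 56 57
f 72 57 58



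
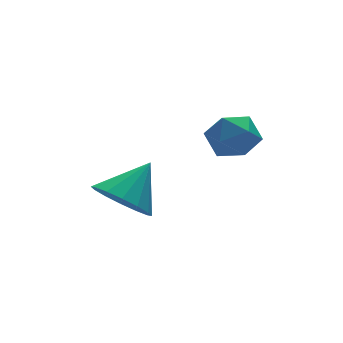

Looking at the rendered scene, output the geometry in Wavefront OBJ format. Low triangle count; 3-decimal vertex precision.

v -0.714 1.27 -0.602
v -0.005 1.055 -1.289
v 0.434 1.65 0.462
v -0.11 1.562 -1.357
v -0.377 1.991 -1.223
v -0.734 2.227 -0.923
v -1.085 2.207 -0.536
v -1.337 1.935 -0.167
v -1.422 1.485 0.085
v -1.317 0.978 0.153
v -1.05 0.548 0.019
v -0.694 0.312 -0.281
v -0.342 0.333 -0.668
v -0.09 0.605 -1.036
v 2.713 1.52 1.742
v 3.338 1.193 1.194
v 1.942 0.307 1.586
v 2.567 -0.02 1.038
v 2.745 0.084 1.908
v 3.222 0.834 2.004
v 2.058 0.666 0.776
v 2.535 1.416 0.872
v 2.934 0.665 0.597
v 3.358 0.305 1.296
v 1.922 1.195 1.484
v 2.346 0.835 2.183
f 2 1 4
f 2 4 3
f 4 1 5
f 4 5 3
f 5 1 6
f 5 6 3
f 6 1 7
f 6 7 3
f 7 1 8
f 7 8 3
f 8 1 9
f 8 9 3
f 9 1 10
f 9 10 3
f 10 1 11
f 10 11 3
f 11 1 12
f 11 12 3
f 12 1 13
f 12 13 3
f 13 1 14
f 13 14 3
f 14 1 2
f 14 2 3
f 15 26 20
f 15 20 16
f 15 16 22
f 15 22 25
f 15 25 26
f 16 20 24
f 20 26 19
f 26 25 17
f 25 22 21
f 22 16 23
f 18 24 19
f 18 19 17
f 18 17 21
f 18 21 23
f 18 23 24
f 19 24 20
f 17 19 26
f 21 17 25
f 23 21 22
f 24 23 16



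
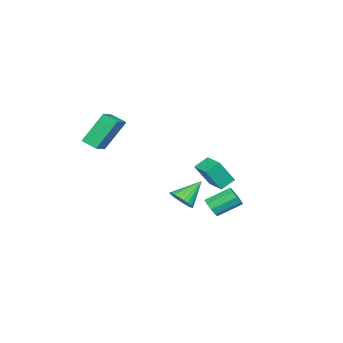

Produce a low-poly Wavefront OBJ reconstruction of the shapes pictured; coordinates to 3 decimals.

v 2.444 1.548 0.06
v 1.784 2.043 0.571
v 3.277 2.553 0.161
v 2.618 3.048 0.672
v 3.042 0.912 1.448
v 2.383 1.407 1.959
v 3.876 1.917 1.549
v 3.216 2.412 2.06
v 2.182 -0.195 -1.615
v 2.807 0.195 -1.256
v 1.078 0.535 -0.485
v 2.72 0.408 -1.478
v 2.551 0.529 -1.722
v 2.326 0.54 -1.949
v 2.079 0.439 -2.125
v 1.848 0.241 -2.223
v 1.667 -0.023 -2.229
v 1.565 -0.313 -2.142
v 1.556 -0.585 -1.974
v 1.643 -0.798 -1.751
v 1.812 -0.919 -1.508
v 2.038 -0.93 -1.281
v 2.285 -0.829 -1.105
v 2.516 -0.631 -1.006
v 2.697 -0.367 -1
v 2.799 -0.077 -1.088
v -1.233 0.157 -3.584
v -0.762 0.606 -3.814
v -1.516 1.831 -2.965
v -1.987 1.383 -2.736
v -1.127 0.588 -4.112
v -1.881 1.814 -3.264
v -1.542 0.369 -4.164
v -2.295 1.594 -3.316
v -1.812 0.051 -3.944
v -2.566 1.276 -3.096
v -1.811 -0.218 -3.556
v -2.565 1.007 -2.708
v -1.54 -0.311 -3.181
v -2.294 0.914 -2.333
v -1.126 -0.185 -2.995
v -1.879 1.041 -2.146
v -0.761 0.102 -3.084
v -1.515 1.327 -2.236
v -0.617 0.414 -3.408
v -1.371 1.639 -2.559
v 2.769 -3.133 3.983
v 2.675 -4.009 4.365
v 4.069 -3.028 4.546
v 3.974 -3.903 4.928
v 3.626 -4.017 2.172
v 3.531 -4.892 2.554
v 4.925 -3.911 2.735
v 4.831 -4.787 3.117
f 2 4 1
f 5 2 1
f 1 4 3
f 3 5 1
f 2 8 4
f 6 2 5
f 6 8 2
f 4 8 3
f 7 5 3
f 3 8 7
f 7 6 5
f 8 6 7
f 10 9 12
f 10 12 11
f 12 9 13
f 12 13 11
f 13 9 14
f 13 14 11
f 14 9 15
f 14 15 11
f 15 9 16
f 15 16 11
f 16 9 17
f 16 17 11
f 17 9 18
f 17 18 11
f 18 9 19
f 18 19 11
f 19 9 20
f 19 20 11
f 20 9 21
f 20 21 11
f 21 9 22
f 21 22 11
f 22 9 23
f 22 23 11
f 23 9 24
f 23 24 11
f 24 9 25
f 24 25 11
f 25 9 26
f 25 26 11
f 26 9 10
f 26 10 11
f 28 27 31
f 28 31 29
f 29 31 32
f 29 32 30
f 31 27 33
f 31 33 32
f 32 33 34
f 32 34 30
f 33 27 35
f 33 35 34
f 34 35 36
f 34 36 30
f 35 27 37
f 35 37 36
f 36 37 38
f 36 38 30
f 37 27 39
f 37 39 38
f 38 39 40
f 38 40 30
f 39 27 41
f 39 41 40
f 40 41 42
f 40 42 30
f 41 27 43
f 41 43 42
f 42 43 44
f 42 44 30
f 43 27 45
f 43 45 44
f 44 45 46
f 44 46 30
f 45 27 28
f 45 28 46
f 46 28 29
f 46 29 30
f 48 50 47
f 51 48 47
f 47 50 49
f 49 51 47
f 48 54 50
f 52 48 51
f 52 54 48
f 50 54 49
f 53 51 49
f 49 54 53
f 53 52 51
f 54 52 53



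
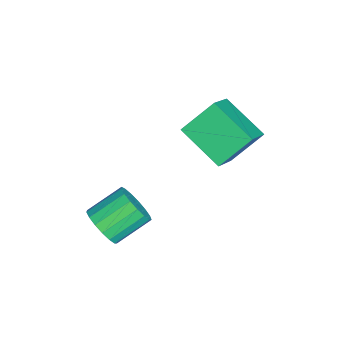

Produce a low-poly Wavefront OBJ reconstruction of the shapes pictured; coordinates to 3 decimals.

v -4.45 -0.769 3.509
v -3.464 -1.006 4.273
v -4.888 0.051 4.329
v -3.902 -0.186 5.093
v -3.678 0.306 2.847
v -2.692 0.069 3.611
v -4.116 1.126 3.667
v -3.13 0.889 4.431
v -1.351 -2.794 1.996
v -0.98 -2.896 2.495
v -1.519 -2.067 3.063
v -1.889 -1.966 2.564
v -0.831 -2.689 2.335
v -1.369 -1.86 2.903
v -0.8 -2.506 2.097
v -1.338 -1.677 2.666
v -0.895 -2.389 1.836
v -1.434 -1.561 2.405
v -1.095 -2.365 1.612
v -1.634 -1.536 2.18
v -1.354 -2.44 1.475
v -1.892 -1.611 2.044
v -1.612 -2.595 1.458
v -2.15 -1.766 2.026
v -1.81 -2.796 1.564
v -2.348 -1.967 2.132
v -1.903 -2.997 1.769
v -2.441 -2.168 2.337
v -1.869 -3.151 2.026
v -2.407 -2.323 2.594
v -1.717 -3.224 2.276
v -2.255 -2.395 2.844
v -1.481 -3.198 2.462
v -2.019 -2.369 3.03
v -1.215 -3.08 2.541
v -1.753 -2.251 3.109
f 2 4 1
f 5 2 1
f 1 4 3
f 3 5 1
f 2 8 4
f 6 2 5
f 6 8 2
f 4 8 3
f 7 5 3
f 3 8 7
f 7 6 5
f 8 6 7
f 10 9 13
f 10 13 11
f 11 13 14
f 11 14 12
f 13 9 15
f 13 15 14
f 14 15 16
f 14 16 12
f 15 9 17
f 15 17 16
f 16 17 18
f 16 18 12
f 17 9 19
f 17 19 18
f 18 19 20
f 18 20 12
f 19 9 21
f 19 21 20
f 20 21 22
f 20 22 12
f 21 9 23
f 21 23 22
f 22 23 24
f 22 24 12
f 23 9 25
f 23 25 24
f 24 25 26
f 24 26 12
f 25 9 27
f 25 27 26
f 26 27 28
f 26 28 12
f 27 9 29
f 27 29 28
f 28 29 30
f 28 30 12
f 29 9 31
f 29 31 30
f 30 31 32
f 30 32 12
f 31 9 33
f 31 33 32
f 32 33 34
f 32 34 12
f 33 9 35
f 33 35 34
f 34 35 36
f 34 36 12
f 35 9 10
f 35 10 36
f 36 10 11
f 36 11 12



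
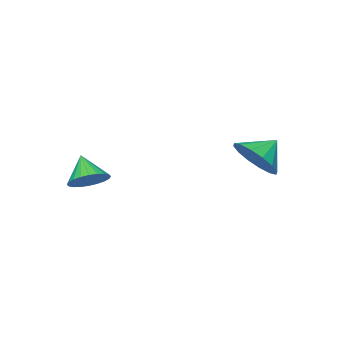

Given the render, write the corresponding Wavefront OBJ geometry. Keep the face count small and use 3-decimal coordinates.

v -2.627 0.831 0.308
v -2.05 0.678 1.11
v -3.533 1.009 0.992
v -2.02 1.187 1.019
v -2.152 1.6 0.737
v -2.412 1.808 0.34
v -2.729 1.753 -0.066
v -3.018 1.452 -0.371
v -3.203 0.985 -0.495
v -3.233 0.476 -0.404
v -3.101 0.063 -0.122
v -2.841 -0.145 0.275
v -2.525 -0.09 0.681
v -2.235 0.211 0.987
v 1.449 -3.103 -0.679
v 1.89 -3.652 -0.991
v 1.131 -3.857 0.199
v 2.085 -3.518 -0.805
v 2.183 -3.321 -0.6
v 2.17 -3.091 -0.408
v 2.046 -2.863 -0.256
v 1.832 -2.671 -0.169
v 1.56 -2.545 -0.159
v 1.27 -2.504 -0.229
v 1.008 -2.554 -0.367
v 0.813 -2.688 -0.552
v 0.715 -2.884 -0.757
v 0.729 -3.114 -0.95
v 0.852 -3.343 -1.101
v 1.066 -3.534 -1.189
v 1.339 -3.66 -1.198
v 1.628 -3.702 -1.129
f 2 1 4
f 2 4 3
f 4 1 5
f 4 5 3
f 5 1 6
f 5 6 3
f 6 1 7
f 6 7 3
f 7 1 8
f 7 8 3
f 8 1 9
f 8 9 3
f 9 1 10
f 9 10 3
f 10 1 11
f 10 11 3
f 11 1 12
f 11 12 3
f 12 1 13
f 12 13 3
f 13 1 14
f 13 14 3
f 14 1 2
f 14 2 3
f 16 15 18
f 16 18 17
f 18 15 19
f 18 19 17
f 19 15 20
f 19 20 17
f 20 15 21
f 20 21 17
f 21 15 22
f 21 22 17
f 22 15 23
f 22 23 17
f 23 15 24
f 23 24 17
f 24 15 25
f 24 25 17
f 25 15 26
f 25 26 17
f 26 15 27
f 26 27 17
f 27 15 28
f 27 28 17
f 28 15 29
f 28 29 17
f 29 15 30
f 29 30 17
f 30 15 31
f 30 31 17
f 31 15 32
f 31 32 17
f 32 15 16
f 32 16 17



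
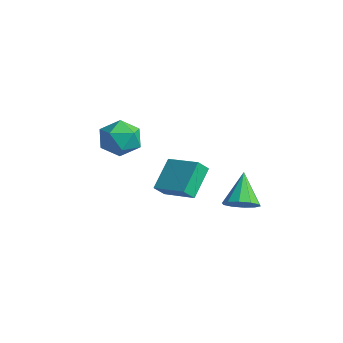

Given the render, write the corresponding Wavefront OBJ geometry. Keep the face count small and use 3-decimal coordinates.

v 0.621 -4.521 -0.668
v -0.077 -3.27 0.641
v 0.569 -3.893 -1.296
v -0.129 -2.642 0.013
v 2.409 -3.958 -0.253
v 1.711 -2.707 1.056
v 2.357 -3.33 -0.881
v 1.659 -2.079 0.428
v -3.662 -2.737 1.027
v -2.892 -3.133 0.168
v -4.488 -4.527 1.112
v -3.718 -4.923 0.253
v -3.301 -4.647 1.366
v -2.791 -3.54 1.313
v -4.589 -4.12 -0.033
v -4.079 -3.013 -0.086
v -3.465 -3.988 -0.487
v -2.669 -4.313 0.378
v -4.711 -3.347 0.902
v -3.915 -3.672 1.767
v 2.645 -0.855 -1.949
v 3.433 -0.845 -1.436
v 1.635 -0.045 -0.411
v 3.4 -0.341 -1.723
v 3.078 -0.033 -2.096
v 2.591 -0.039 -2.413
v 2.125 -0.357 -2.553
v 1.858 -0.864 -2.462
v 1.891 -1.368 -2.174
v 2.212 -1.676 -1.801
v 2.699 -1.67 -1.484
v 3.165 -1.353 -1.345
f 2 4 1
f 5 2 1
f 1 4 3
f 3 5 1
f 2 8 4
f 6 2 5
f 6 8 2
f 4 8 3
f 7 5 3
f 3 8 7
f 7 6 5
f 8 6 7
f 9 20 14
f 9 14 10
f 9 10 16
f 9 16 19
f 9 19 20
f 10 14 18
f 14 20 13
f 20 19 11
f 19 16 15
f 16 10 17
f 12 18 13
f 12 13 11
f 12 11 15
f 12 15 17
f 12 17 18
f 13 18 14
f 11 13 20
f 15 11 19
f 17 15 16
f 18 17 10
f 22 21 24
f 22 24 23
f 24 21 25
f 24 25 23
f 25 21 26
f 25 26 23
f 26 21 27
f 26 27 23
f 27 21 28
f 27 28 23
f 28 21 29
f 28 29 23
f 29 21 30
f 29 30 23
f 30 21 31
f 30 31 23
f 31 21 32
f 31 32 23
f 32 21 22
f 32 22 23



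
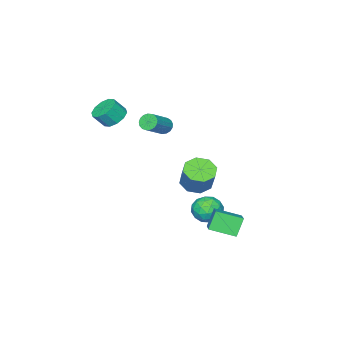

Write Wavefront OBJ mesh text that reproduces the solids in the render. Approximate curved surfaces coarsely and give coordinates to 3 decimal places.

v 1.674 2.745 -0.099
v 2.599 2.859 -0.489
v 3.13 3.609 0.988
v 2.206 3.495 1.379
v 2.14 3.465 -0.632
v 2.672 4.215 0.845
v 1.409 3.649 -0.462
v 1.94 4.399 1.015
v 0.833 3.303 -0.08
v 1.364 4.054 1.398
v 0.75 2.631 0.292
v 1.281 3.381 1.769
v 1.208 2.025 0.435
v 1.74 2.775 1.912
v 1.94 1.841 0.265
v 2.471 2.591 1.742
v 2.516 2.186 -0.118
v 3.047 2.937 1.36
v -0.413 3.924 -5.01
v -1.128 3.86 -3.832
v 0.985 5.256 -4.089
v 0.27 5.192 -2.91
v 0.53 2.588 -4.51
v -0.185 2.524 -3.331
v 1.928 3.92 -3.588
v 1.213 3.856 -2.41
v 2.402 -3.006 3.449
v 3.17 -2.711 3.084
v 3.746 -3.119 3.967
v 2.978 -3.414 4.331
v 2.965 -2.305 3.405
v 3.541 -2.714 4.288
v 2.545 -2.168 3.743
v 3.121 -2.576 4.626
v 2.071 -2.35 3.968
v 2.647 -2.758 4.851
v 1.723 -2.783 3.995
v 2.298 -3.191 4.878
v 1.634 -3.301 3.813
v 2.21 -3.709 4.696
v 1.839 -3.706 3.492
v 2.415 -4.115 4.375
v 2.259 -3.844 3.154
v 2.835 -4.252 4.037
v 2.733 -3.662 2.929
v 3.309 -4.07 3.812
v 3.082 -3.229 2.902
v 3.657 -3.637 3.785
v -0.162 2.228 -4.645
v 0.391 1.817 -3.85
v -1.571 1.483 -4.05
v -1.018 1.072 -3.255
v -1.191 2.108 -3.295
v -0.32 2.569 -3.663
v -0.86 0.731 -4.237
v 0.011 1.192 -4.605
v -0.041 0.892 -3.598
v -0.245 1.744 -3.016
v -0.935 1.556 -4.884
v -1.139 2.408 -4.302
v 0.238 2.088 -4.299
v -1.418 1.212 -3.601
v -1.52 1.821 -3.624
v -1.195 1.58 -3.157
v -0.18 2.53 -4.189
v 0.145 2.289 -3.722
v -0.785 2.46 -3.396
v -1.325 1.011 -4.178
v -1 0.77 -3.711
v 0.015 1.72 -4.743
v 0.34 1.479 -4.276
v -0.395 0.84 -4.504
v 0.309 1.303 -3.684
v -0.519 0.865 -3.335
v -0.426 0.664 -3.912
v 0.086 0.935 -4.128
v 0.189 1.803 -3.342
v -0.639 1.365 -2.993
v -0.741 1.974 -3.016
v -0.229 2.245 -3.232
v -0.064 1.26 -3.194
v -0.541 1.935 -4.907
v -1.369 1.497 -4.558
v -0.951 1.055 -4.668
v -0.439 1.326 -4.884
v -0.661 2.435 -4.565
v -1.489 1.997 -4.216
v -1.266 2.365 -3.772
v -0.754 2.636 -3.988
v -1.116 2.04 -4.706
v -1.529 -2.728 1.296
v -1.205 -2.576 0.765
v 0.413 -2.36 1.813
v 0.089 -2.512 2.344
v -1.308 -2.307 0.868
v 0.31 -2.09 1.916
v -1.461 -2.134 1.069
v 0.156 -1.917 2.117
v -1.63 -2.097 1.322
v -0.013 -1.88 2.37
v -1.776 -2.205 1.569
v -0.158 -1.988 2.617
v -1.865 -2.433 1.753
v -0.247 -2.216 2.802
v -1.877 -2.728 1.833
v -0.259 -2.511 2.881
v -1.809 -3.024 1.789
v -0.192 -2.807 2.838
v -1.677 -3.252 1.633
v -0.06 -3.035 2.682
v -1.511 -3.36 1.399
v 0.106 -3.143 2.448
v -1.349 -3.323 1.142
v 0.268 -3.106 2.19
v -1.229 -3.15 0.92
v 0.389 -2.933 1.968
v -1.177 -2.881 0.784
v 0.441 -2.664 1.832
f 2 1 5
f 2 5 3
f 3 5 6
f 3 6 4
f 5 1 7
f 5 7 6
f 6 7 8
f 6 8 4
f 7 1 9
f 7 9 8
f 8 9 10
f 8 10 4
f 9 1 11
f 9 11 10
f 10 11 12
f 10 12 4
f 11 1 13
f 11 13 12
f 12 13 14
f 12 14 4
f 13 1 15
f 13 15 14
f 14 15 16
f 14 16 4
f 15 1 17
f 15 17 16
f 16 17 18
f 16 18 4
f 17 1 2
f 17 2 18
f 18 2 3
f 18 3 4
f 20 22 19
f 23 20 19
f 19 22 21
f 21 23 19
f 20 26 22
f 24 20 23
f 24 26 20
f 22 26 21
f 25 23 21
f 21 26 25
f 25 24 23
f 26 24 25
f 28 27 31
f 28 31 29
f 29 31 32
f 29 32 30
f 31 27 33
f 31 33 32
f 32 33 34
f 32 34 30
f 33 27 35
f 33 35 34
f 34 35 36
f 34 36 30
f 35 27 37
f 35 37 36
f 36 37 38
f 36 38 30
f 37 27 39
f 37 39 38
f 38 39 40
f 38 40 30
f 39 27 41
f 39 41 40
f 40 41 42
f 40 42 30
f 41 27 43
f 41 43 42
f 42 43 44
f 42 44 30
f 43 27 45
f 43 45 44
f 44 45 46
f 44 46 30
f 45 27 47
f 45 47 46
f 46 47 48
f 46 48 30
f 47 27 28
f 47 28 48
f 48 28 29
f 48 29 30
f 49 86 65
f 86 60 89
f 65 89 54
f 86 89 65
f 49 65 61
f 65 54 66
f 61 66 50
f 65 66 61
f 49 61 70
f 61 50 71
f 70 71 56
f 61 71 70
f 49 70 82
f 70 56 85
f 82 85 59
f 70 85 82
f 49 82 86
f 82 59 90
f 86 90 60
f 82 90 86
f 50 66 77
f 66 54 80
f 77 80 58
f 66 80 77
f 54 89 67
f 89 60 88
f 67 88 53
f 89 88 67
f 60 90 87
f 90 59 83
f 87 83 51
f 90 83 87
f 59 85 84
f 85 56 72
f 84 72 55
f 85 72 84
f 56 71 76
f 71 50 73
f 76 73 57
f 71 73 76
f 52 78 64
f 78 58 79
f 64 79 53
f 78 79 64
f 52 64 62
f 64 53 63
f 62 63 51
f 64 63 62
f 52 62 69
f 62 51 68
f 69 68 55
f 62 68 69
f 52 69 74
f 69 55 75
f 74 75 57
f 69 75 74
f 52 74 78
f 74 57 81
f 78 81 58
f 74 81 78
f 53 79 67
f 79 58 80
f 67 80 54
f 79 80 67
f 51 63 87
f 63 53 88
f 87 88 60
f 63 88 87
f 55 68 84
f 68 51 83
f 84 83 59
f 68 83 84
f 57 75 76
f 75 55 72
f 76 72 56
f 75 72 76
f 58 81 77
f 81 57 73
f 77 73 50
f 81 73 77
f 92 91 95
f 92 95 93
f 93 95 96
f 93 96 94
f 95 91 97
f 95 97 96
f 96 97 98
f 96 98 94
f 97 91 99
f 97 99 98
f 98 99 100
f 98 100 94
f 99 91 101
f 99 101 100
f 100 101 102
f 100 102 94
f 101 91 103
f 101 103 102
f 102 103 104
f 102 104 94
f 103 91 105
f 103 105 104
f 104 105 106
f 104 106 94
f 105 91 107
f 105 107 106
f 106 107 108
f 106 108 94
f 107 91 109
f 107 109 108
f 108 109 110
f 108 110 94
f 109 91 111
f 109 111 110
f 110 111 112
f 110 112 94
f 111 91 113
f 111 113 112
f 112 113 114
f 112 114 94
f 113 91 115
f 113 115 114
f 114 115 116
f 114 116 94
f 115 91 117
f 115 117 116
f 116 117 118
f 116 118 94
f 117 91 92
f 117 92 118
f 118 92 93
f 118 93 94



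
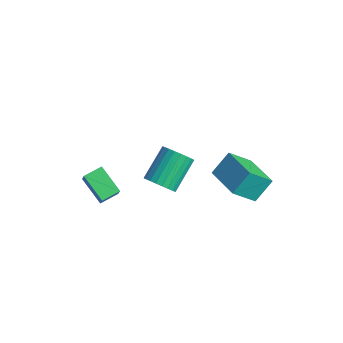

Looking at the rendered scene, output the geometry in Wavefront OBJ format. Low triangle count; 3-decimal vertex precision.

v 1.797 -1.836 0.779
v 2.086 -2.263 1.455
v 1.573 -0.771 2.617
v 1.283 -0.344 1.941
v 2.358 -2.097 1.362
v 1.844 -0.605 2.524
v 2.544 -1.891 1.18
v 2.031 -0.399 2.342
v 2.617 -1.677 0.937
v 2.103 -0.185 2.1
v 2.564 -1.488 0.67
v 2.051 0.005 1.833
v 2.395 -1.351 0.42
v 1.882 0.142 1.582
v 2.135 -1.288 0.224
v 1.621 0.204 1.387
v 1.823 -1.308 0.113
v 1.31 0.184 1.275
v 1.507 -1.409 0.103
v 0.994 0.083 1.265
v 1.236 -1.575 0.196
v 0.722 -0.083 1.358
v 1.049 -1.781 0.378
v 0.536 -0.289 1.54
v 0.977 -1.995 0.62
v 0.463 -0.503 1.783
v 1.029 -2.185 0.887
v 0.516 -0.692 2.05
v 1.198 -2.322 1.138
v 0.685 -0.829 2.3
v 1.459 -2.384 1.333
v 0.945 -0.892 2.496
v 1.77 -2.364 1.445
v 1.257 -0.872 2.607
v 1.959 2.594 -1.656
v 1.634 1.427 -0.506
v 1.985 3.601 -0.627
v 1.66 2.434 0.523
v 3.96 2.286 -1.403
v 3.635 1.119 -0.253
v 3.986 3.293 -0.374
v 3.661 2.126 0.776
v -4.234 -2.246 -3.731
v -3.777 -2.432 -2.967
v -4.156 -1.209 -3.526
v -3.698 -1.395 -2.761
v -2.762 -2.185 -4.599
v -2.304 -2.371 -3.834
v -2.683 -1.148 -4.393
v -2.226 -1.334 -3.629
f 2 1 5
f 2 5 3
f 3 5 6
f 3 6 4
f 5 1 7
f 5 7 6
f 6 7 8
f 6 8 4
f 7 1 9
f 7 9 8
f 8 9 10
f 8 10 4
f 9 1 11
f 9 11 10
f 10 11 12
f 10 12 4
f 11 1 13
f 11 13 12
f 12 13 14
f 12 14 4
f 13 1 15
f 13 15 14
f 14 15 16
f 14 16 4
f 15 1 17
f 15 17 16
f 16 17 18
f 16 18 4
f 17 1 19
f 17 19 18
f 18 19 20
f 18 20 4
f 19 1 21
f 19 21 20
f 20 21 22
f 20 22 4
f 21 1 23
f 21 23 22
f 22 23 24
f 22 24 4
f 23 1 25
f 23 25 24
f 24 25 26
f 24 26 4
f 25 1 27
f 25 27 26
f 26 27 28
f 26 28 4
f 27 1 29
f 27 29 28
f 28 29 30
f 28 30 4
f 29 1 31
f 29 31 30
f 30 31 32
f 30 32 4
f 31 1 33
f 31 33 32
f 32 33 34
f 32 34 4
f 33 1 2
f 33 2 34
f 34 2 3
f 34 3 4
f 36 38 35
f 39 36 35
f 35 38 37
f 37 39 35
f 36 42 38
f 40 36 39
f 40 42 36
f 38 42 37
f 41 39 37
f 37 42 41
f 41 40 39
f 42 40 41
f 44 46 43
f 47 44 43
f 43 46 45
f 45 47 43
f 44 50 46
f 48 44 47
f 48 50 44
f 46 50 45
f 49 47 45
f 45 50 49
f 49 48 47
f 50 48 49



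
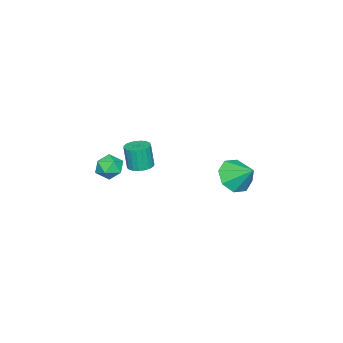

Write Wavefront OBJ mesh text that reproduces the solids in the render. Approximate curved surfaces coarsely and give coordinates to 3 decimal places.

v 1.431 -2.322 0.689
v 2.111 -2.327 0.709
v 2.068 -2.544 2.071
v 1.389 -2.538 2.051
v 2.053 -2.053 0.751
v 2.01 -2.27 2.113
v 1.888 -1.826 0.782
v 1.845 -2.043 2.144
v 1.643 -1.685 0.797
v 1.601 -1.901 2.159
v 1.362 -1.653 0.793
v 1.32 -1.87 2.155
v 1.093 -1.737 0.771
v 1.051 -1.954 2.134
v 0.883 -1.922 0.735
v 0.84 -2.139 2.097
v 0.767 -2.177 0.691
v 0.724 -2.393 2.053
v 0.766 -2.456 0.647
v 0.723 -2.673 2.009
v 0.88 -2.712 0.61
v 0.838 -2.929 1.972
v 1.09 -2.9 0.586
v 1.047 -3.117 1.948
v 1.358 -2.989 0.58
v 1.315 -3.206 1.943
v 1.639 -2.962 0.593
v 1.597 -3.179 1.956
v 1.884 -2.824 0.623
v 1.842 -3.041 1.985
v 2.051 -2.6 0.664
v 2.009 -2.817 2.026
v 0.372 2.408 0.899
v 1.157 2.744 0.287
v 0.588 3.512 1.781
v 0.446 3.053 0.074
v -0.308 2.984 0.344
v -0.663 2.578 0.939
v -0.412 2.072 1.51
v 0.299 1.763 1.724
v 1.052 1.832 1.454
v 1.408 2.238 0.858
v 1.877 -3.199 0.15
v 2.485 -3.732 0.289
v 0.995 -4.188 0.211
v 1.603 -4.721 0.35
v 1.403 -4.168 0.922
v 1.948 -3.556 0.884
v 1.532 -4.364 -0.384
v 2.077 -3.752 -0.422
v 2.271 -4.452 -0.041
v 2.192 -4.331 0.767
v 1.288 -3.589 -0.267
v 1.209 -3.468 0.541
f 2 1 5
f 2 5 3
f 3 5 6
f 3 6 4
f 5 1 7
f 5 7 6
f 6 7 8
f 6 8 4
f 7 1 9
f 7 9 8
f 8 9 10
f 8 10 4
f 9 1 11
f 9 11 10
f 10 11 12
f 10 12 4
f 11 1 13
f 11 13 12
f 12 13 14
f 12 14 4
f 13 1 15
f 13 15 14
f 14 15 16
f 14 16 4
f 15 1 17
f 15 17 16
f 16 17 18
f 16 18 4
f 17 1 19
f 17 19 18
f 18 19 20
f 18 20 4
f 19 1 21
f 19 21 20
f 20 21 22
f 20 22 4
f 21 1 23
f 21 23 22
f 22 23 24
f 22 24 4
f 23 1 25
f 23 25 24
f 24 25 26
f 24 26 4
f 25 1 27
f 25 27 26
f 26 27 28
f 26 28 4
f 27 1 29
f 27 29 28
f 28 29 30
f 28 30 4
f 29 1 31
f 29 31 30
f 30 31 32
f 30 32 4
f 31 1 2
f 31 2 32
f 32 2 3
f 32 3 4
f 34 33 36
f 34 36 35
f 36 33 37
f 36 37 35
f 37 33 38
f 37 38 35
f 38 33 39
f 38 39 35
f 39 33 40
f 39 40 35
f 40 33 41
f 40 41 35
f 41 33 42
f 41 42 35
f 42 33 34
f 42 34 35
f 43 54 48
f 43 48 44
f 43 44 50
f 43 50 53
f 43 53 54
f 44 48 52
f 48 54 47
f 54 53 45
f 53 50 49
f 50 44 51
f 46 52 47
f 46 47 45
f 46 45 49
f 46 49 51
f 46 51 52
f 47 52 48
f 45 47 54
f 49 45 53
f 51 49 50
f 52 51 44



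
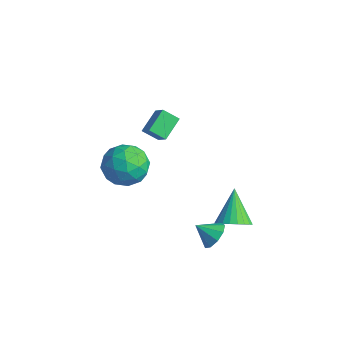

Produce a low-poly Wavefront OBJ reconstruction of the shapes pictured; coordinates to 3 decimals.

v -3.469 0.57 -2.716
v -2.894 0.188 -1.685
v -4.506 -1.148 -2.775
v -3.931 -1.53 -1.744
v -4.743 -0.594 -1.691
v -4.103 0.468 -1.654
v -3.297 -1.428 -2.806
v -2.657 -0.366 -2.769
v -2.788 -1.047 -1.74
v -3.682 -0.531 -1.051
v -3.718 -0.429 -3.409
v -4.612 0.087 -2.72
v -3.091 0.53 -2.195
v -4.309 -1.49 -2.265
v -4.787 -0.94 -2.233
v -4.449 -1.164 -1.627
v -3.801 0.694 -2.177
v -3.463 0.47 -1.571
v -4.55 0.01 -1.575
v -3.937 -1.43 -2.889
v -3.599 -1.654 -2.283
v -2.951 0.204 -2.833
v -2.613 -0.02 -2.227
v -2.85 -0.97 -2.885
v -2.691 -0.421 -1.622
v -3.3 -1.431 -1.657
v -2.927 -1.371 -2.281
v -2.551 -0.746 -2.259
v -3.216 -0.118 -1.217
v -3.825 -1.127 -1.252
v -4.303 -0.577 -1.22
v -3.926 0.047 -1.199
v -3.154 -0.844 -1.249
v -3.575 0.167 -3.208
v -4.184 -0.842 -3.243
v -3.474 -1.007 -3.261
v -3.097 -0.383 -3.24
v -4.1 0.471 -2.803
v -4.709 -0.539 -2.838
v -4.849 -0.214 -2.201
v -4.473 0.411 -2.179
v -4.246 -0.116 -3.211
v -2.408 -0.464 1.377
v -2.752 0.611 2.001
v -1.81 0.026 0.861
v -2.154 1.102 1.485
v -1.626 -0.642 2.115
v -1.97 0.434 2.739
v -1.028 -0.151 1.599
v -1.372 0.924 2.223
v 2.26 0.02 -3.242
v 2.88 -0.313 -2.907
v 1.6 -0.56 -2.598
v 2.747 0.131 -2.643
v 2.386 0.524 -2.661
v 1.966 0.68 -2.95
v 1.684 0.528 -3.376
v 1.671 0.138 -3.74
v 1.934 -0.308 -3.871
v 2.35 -0.6 -3.708
v 2.723 -0.602 -3.327
v 1.839 1.519 -3.705
v 2.179 0.997 -3.055
v 0.781 2.461 -2.395
v 2.41 1.262 -3.058
v 2.554 1.565 -3.16
v 2.59 1.862 -3.345
v 2.511 2.106 -3.585
v 2.329 2.261 -3.843
v 2.074 2.303 -4.08
v 1.782 2.225 -4.26
v 1.499 2.04 -4.355
v 1.268 1.776 -4.351
v 1.124 1.472 -4.249
v 1.089 1.176 -4.065
v 1.168 0.931 -3.825
v 1.349 0.777 -3.567
v 1.605 0.735 -3.33
v 1.897 0.812 -3.15
f 1 38 17
f 38 12 41
f 17 41 6
f 38 41 17
f 1 17 13
f 17 6 18
f 13 18 2
f 17 18 13
f 1 13 22
f 13 2 23
f 22 23 8
f 13 23 22
f 1 22 34
f 22 8 37
f 34 37 11
f 22 37 34
f 1 34 38
f 34 11 42
f 38 42 12
f 34 42 38
f 2 18 29
f 18 6 32
f 29 32 10
f 18 32 29
f 6 41 19
f 41 12 40
f 19 40 5
f 41 40 19
f 12 42 39
f 42 11 35
f 39 35 3
f 42 35 39
f 11 37 36
f 37 8 24
f 36 24 7
f 37 24 36
f 8 23 28
f 23 2 25
f 28 25 9
f 23 25 28
f 4 30 16
f 30 10 31
f 16 31 5
f 30 31 16
f 4 16 14
f 16 5 15
f 14 15 3
f 16 15 14
f 4 14 21
f 14 3 20
f 21 20 7
f 14 20 21
f 4 21 26
f 21 7 27
f 26 27 9
f 21 27 26
f 4 26 30
f 26 9 33
f 30 33 10
f 26 33 30
f 5 31 19
f 31 10 32
f 19 32 6
f 31 32 19
f 3 15 39
f 15 5 40
f 39 40 12
f 15 40 39
f 7 20 36
f 20 3 35
f 36 35 11
f 20 35 36
f 9 27 28
f 27 7 24
f 28 24 8
f 27 24 28
f 10 33 29
f 33 9 25
f 29 25 2
f 33 25 29
f 44 46 43
f 47 44 43
f 43 46 45
f 45 47 43
f 44 50 46
f 48 44 47
f 48 50 44
f 46 50 45
f 49 47 45
f 45 50 49
f 49 48 47
f 50 48 49
f 52 51 54
f 52 54 53
f 54 51 55
f 54 55 53
f 55 51 56
f 55 56 53
f 56 51 57
f 56 57 53
f 57 51 58
f 57 58 53
f 58 51 59
f 58 59 53
f 59 51 60
f 59 60 53
f 60 51 61
f 60 61 53
f 61 51 52
f 61 52 53
f 63 62 65
f 63 65 64
f 65 62 66
f 65 66 64
f 66 62 67
f 66 67 64
f 67 62 68
f 67 68 64
f 68 62 69
f 68 69 64
f 69 62 70
f 69 70 64
f 70 62 71
f 70 71 64
f 71 62 72
f 71 72 64
f 72 62 73
f 72 73 64
f 73 62 74
f 73 74 64
f 74 62 75
f 74 75 64
f 75 62 76
f 75 76 64
f 76 62 77
f 76 77 64
f 77 62 78
f 77 78 64
f 78 62 79
f 78 79 64
f 79 62 63
f 79 63 64



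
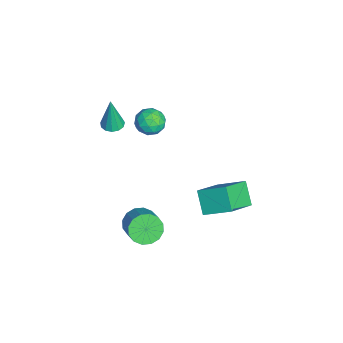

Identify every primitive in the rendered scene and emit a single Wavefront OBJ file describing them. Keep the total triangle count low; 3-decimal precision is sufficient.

v 2.661 -1.438 -3.265
v 3.237 -1.653 -4.002
v 4.475 -1.317 -3.133
v 3.899 -1.102 -2.395
v 3.14 -1.168 -4.052
v 4.378 -0.832 -3.182
v 2.915 -0.755 -3.89
v 4.153 -0.42 -3.021
v 2.622 -0.525 -3.561
v 3.86 -0.19 -2.692
v 2.339 -0.54 -3.153
v 3.577 -0.205 -2.283
v 2.142 -0.796 -2.774
v 3.381 -0.46 -1.905
v 2.085 -1.223 -2.527
v 3.323 -0.887 -1.658
v 2.182 -1.708 -2.478
v 3.42 -1.372 -1.608
v 2.407 -2.12 -2.639
v 3.645 -1.785 -1.77
v 2.7 -2.35 -2.968
v 3.938 -2.015 -2.099
v 2.983 -2.335 -3.377
v 4.221 -2 -2.507
v 3.179 -2.08 -3.755
v 4.418 -1.744 -2.886
v -1.399 2.82 -4.455
v 0.033 1.668 -3.357
v -0.88 4.34 -3.537
v 0.551 3.188 -2.439
v -0.331 3.112 -5.541
v 1.1 1.96 -4.443
v 0.187 4.632 -4.623
v 1.619 3.48 -3.525
v -0.785 -0.169 1.911
v 0.021 -0.228 2.293
v -1.161 -1.432 2.507
v -0.355 -1.491 2.889
v -0.936 -0.871 3.166
v -0.704 -0.091 2.797
v -0.436 -1.569 2.003
v -0.204 -0.789 1.634
v 0.237 -1.094 2.35
v -0.073 -0.662 3.069
v -1.067 -0.998 1.731
v -1.377 -0.566 2.45
v -0.349 -0.088 2.049
v -0.791 -1.572 2.751
v -1.132 -1.208 2.913
v -0.659 -1.242 3.138
v -0.775 -0.007 2.346
v -0.302 -0.042 2.57
v -0.864 -0.419 3.084
v -0.838 -1.618 2.23
v -0.365 -1.653 2.454
v -0.481 -0.418 1.662
v -0.008 -0.452 1.887
v -0.276 -1.241 1.716
v 0.251 -0.631 2.308
v 0.031 -1.373 2.658
v -0.017 -1.419 2.137
v 0.119 -0.961 1.92
v 0.069 -0.377 2.73
v -0.151 -1.12 3.081
v -0.493 -0.755 3.243
v -0.357 -0.297 3.026
v 0.196 -0.886 2.764
v -0.989 -0.54 1.719
v -1.209 -1.283 2.07
v -0.783 -1.363 1.774
v -0.647 -0.905 1.557
v -1.171 -0.287 2.142
v -1.391 -1.029 2.492
v -1.259 -0.699 2.88
v -1.123 -0.241 2.663
v -1.336 -0.774 2.036
v -3.828 -2.902 -1.213
v -3.244 -2.555 -1.232
v -3.712 -2.978 0.973
v -3.523 -2.294 -1.208
v -3.9 -2.226 -1.185
v -4.254 -2.373 -1.172
v -4.472 -2.688 -1.171
v -4.486 -3.07 -1.184
v -4.291 -3.4 -1.205
v -3.95 -3.571 -1.23
v -3.569 -3.53 -1.248
v -3.271 -3.289 -1.256
v -3.15 -2.926 -1.25
f 2 1 5
f 2 5 3
f 3 5 6
f 3 6 4
f 5 1 7
f 5 7 6
f 6 7 8
f 6 8 4
f 7 1 9
f 7 9 8
f 8 9 10
f 8 10 4
f 9 1 11
f 9 11 10
f 10 11 12
f 10 12 4
f 11 1 13
f 11 13 12
f 12 13 14
f 12 14 4
f 13 1 15
f 13 15 14
f 14 15 16
f 14 16 4
f 15 1 17
f 15 17 16
f 16 17 18
f 16 18 4
f 17 1 19
f 17 19 18
f 18 19 20
f 18 20 4
f 19 1 21
f 19 21 20
f 20 21 22
f 20 22 4
f 21 1 23
f 21 23 22
f 22 23 24
f 22 24 4
f 23 1 25
f 23 25 24
f 24 25 26
f 24 26 4
f 25 1 2
f 25 2 26
f 26 2 3
f 26 3 4
f 28 30 27
f 31 28 27
f 27 30 29
f 29 31 27
f 28 34 30
f 32 28 31
f 32 34 28
f 30 34 29
f 33 31 29
f 29 34 33
f 33 32 31
f 34 32 33
f 35 72 51
f 72 46 75
f 51 75 40
f 72 75 51
f 35 51 47
f 51 40 52
f 47 52 36
f 51 52 47
f 35 47 56
f 47 36 57
f 56 57 42
f 47 57 56
f 35 56 68
f 56 42 71
f 68 71 45
f 56 71 68
f 35 68 72
f 68 45 76
f 72 76 46
f 68 76 72
f 36 52 63
f 52 40 66
f 63 66 44
f 52 66 63
f 40 75 53
f 75 46 74
f 53 74 39
f 75 74 53
f 46 76 73
f 76 45 69
f 73 69 37
f 76 69 73
f 45 71 70
f 71 42 58
f 70 58 41
f 71 58 70
f 42 57 62
f 57 36 59
f 62 59 43
f 57 59 62
f 38 64 50
f 64 44 65
f 50 65 39
f 64 65 50
f 38 50 48
f 50 39 49
f 48 49 37
f 50 49 48
f 38 48 55
f 48 37 54
f 55 54 41
f 48 54 55
f 38 55 60
f 55 41 61
f 60 61 43
f 55 61 60
f 38 60 64
f 60 43 67
f 64 67 44
f 60 67 64
f 39 65 53
f 65 44 66
f 53 66 40
f 65 66 53
f 37 49 73
f 49 39 74
f 73 74 46
f 49 74 73
f 41 54 70
f 54 37 69
f 70 69 45
f 54 69 70
f 43 61 62
f 61 41 58
f 62 58 42
f 61 58 62
f 44 67 63
f 67 43 59
f 63 59 36
f 67 59 63
f 78 77 80
f 78 80 79
f 80 77 81
f 80 81 79
f 81 77 82
f 81 82 79
f 82 77 83
f 82 83 79
f 83 77 84
f 83 84 79
f 84 77 85
f 84 85 79
f 85 77 86
f 85 86 79
f 86 77 87
f 86 87 79
f 87 77 88
f 87 88 79
f 88 77 89
f 88 89 79
f 89 77 78
f 89 78 79

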